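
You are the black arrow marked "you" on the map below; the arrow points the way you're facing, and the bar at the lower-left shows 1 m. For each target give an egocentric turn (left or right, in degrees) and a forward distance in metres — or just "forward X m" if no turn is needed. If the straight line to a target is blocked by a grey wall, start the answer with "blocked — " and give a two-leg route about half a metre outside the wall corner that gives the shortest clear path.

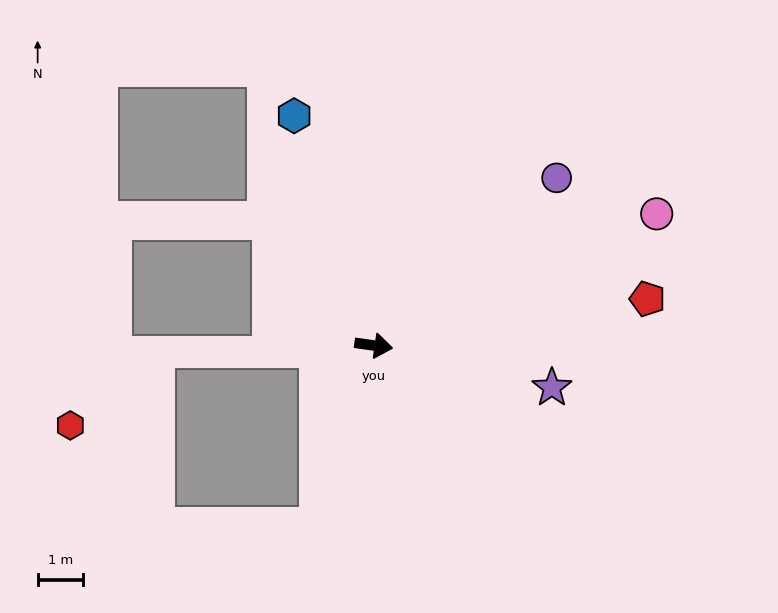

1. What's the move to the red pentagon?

turn left 18°, forward 6.1 m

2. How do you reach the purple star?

turn right 5°, forward 4.0 m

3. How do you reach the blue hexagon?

turn left 117°, forward 5.4 m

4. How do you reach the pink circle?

turn left 33°, forward 6.9 m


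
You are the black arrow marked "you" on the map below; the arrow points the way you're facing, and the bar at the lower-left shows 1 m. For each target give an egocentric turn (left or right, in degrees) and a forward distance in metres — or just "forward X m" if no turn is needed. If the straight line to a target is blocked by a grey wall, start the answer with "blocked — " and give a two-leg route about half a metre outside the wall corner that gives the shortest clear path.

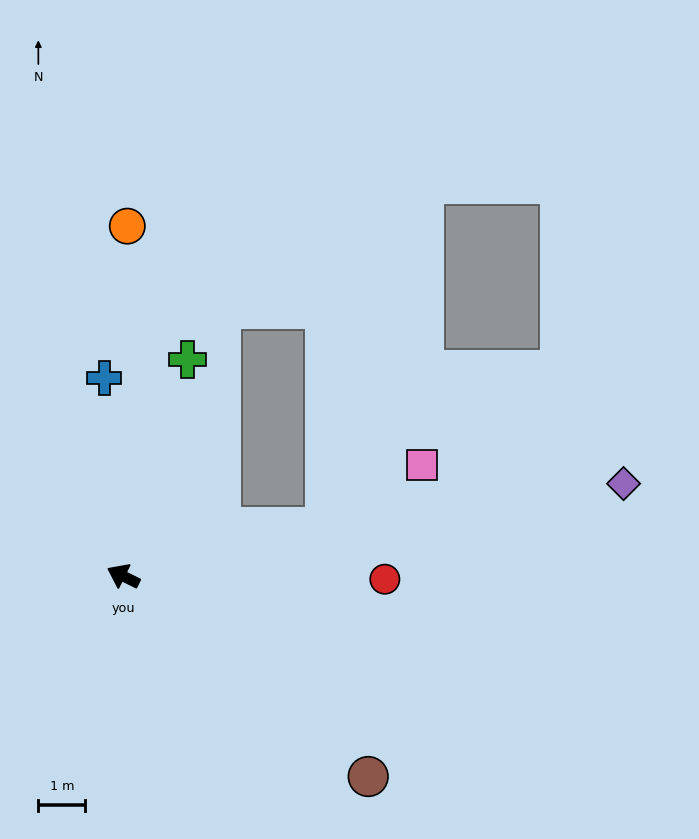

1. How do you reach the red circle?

turn right 154°, forward 5.6 m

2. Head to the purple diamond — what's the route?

turn right 143°, forward 10.8 m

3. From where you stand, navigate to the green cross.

turn right 80°, forward 4.8 m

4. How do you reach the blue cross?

turn right 58°, forward 4.2 m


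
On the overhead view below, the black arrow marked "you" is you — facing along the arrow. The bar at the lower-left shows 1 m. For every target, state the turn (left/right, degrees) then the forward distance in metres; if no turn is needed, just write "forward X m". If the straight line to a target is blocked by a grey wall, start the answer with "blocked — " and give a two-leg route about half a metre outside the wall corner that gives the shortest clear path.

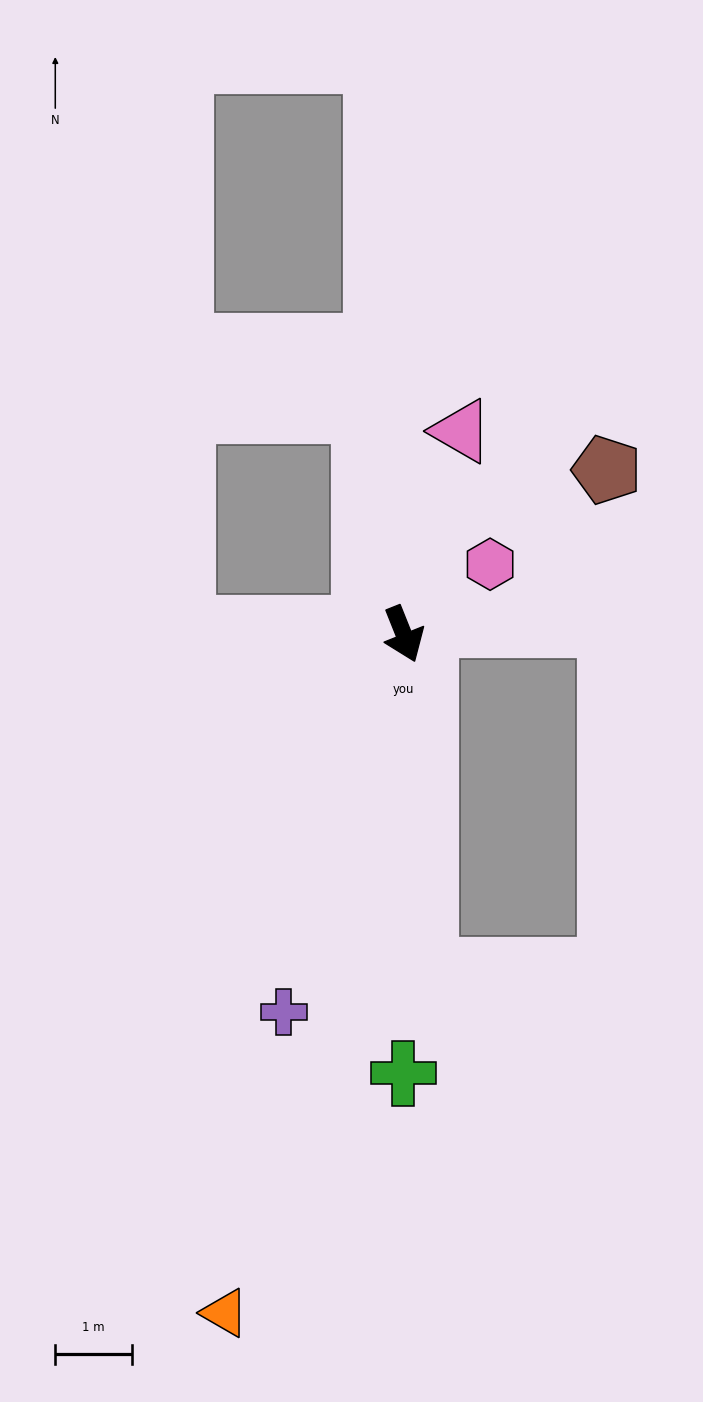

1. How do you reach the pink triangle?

turn left 142°, forward 2.8 m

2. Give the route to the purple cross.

turn right 39°, forward 5.2 m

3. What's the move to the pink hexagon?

turn left 107°, forward 1.4 m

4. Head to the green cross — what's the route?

turn right 22°, forward 5.7 m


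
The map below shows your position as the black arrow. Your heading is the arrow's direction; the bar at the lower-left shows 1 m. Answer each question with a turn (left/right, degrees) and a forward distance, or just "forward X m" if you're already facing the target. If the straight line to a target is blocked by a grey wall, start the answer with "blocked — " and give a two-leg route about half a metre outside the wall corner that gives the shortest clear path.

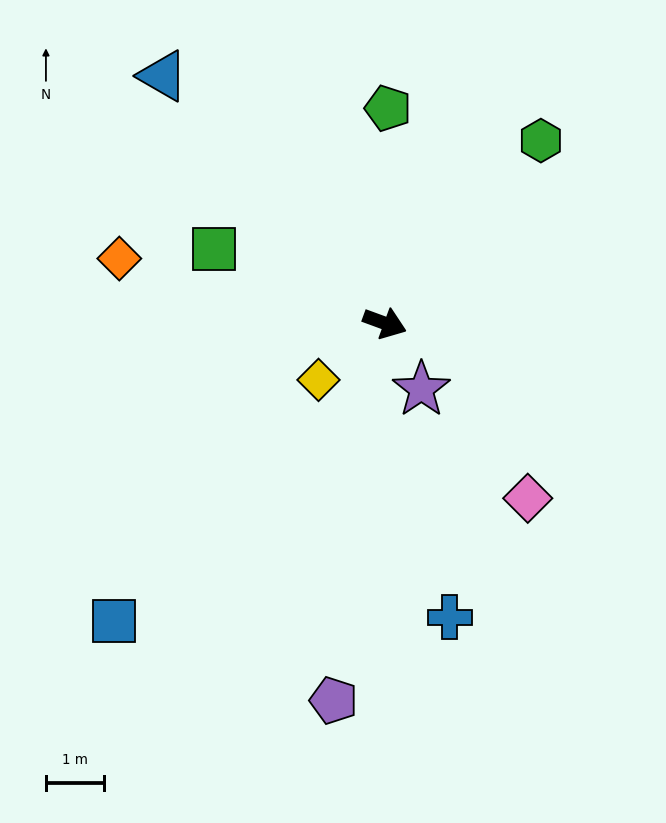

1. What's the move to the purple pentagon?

turn right 78°, forward 6.5 m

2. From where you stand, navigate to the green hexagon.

turn left 70°, forward 4.1 m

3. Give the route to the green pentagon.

turn left 109°, forward 3.7 m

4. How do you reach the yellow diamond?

turn right 119°, forward 1.5 m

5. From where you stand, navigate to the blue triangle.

turn left 152°, forward 5.7 m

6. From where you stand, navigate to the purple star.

turn right 41°, forward 1.3 m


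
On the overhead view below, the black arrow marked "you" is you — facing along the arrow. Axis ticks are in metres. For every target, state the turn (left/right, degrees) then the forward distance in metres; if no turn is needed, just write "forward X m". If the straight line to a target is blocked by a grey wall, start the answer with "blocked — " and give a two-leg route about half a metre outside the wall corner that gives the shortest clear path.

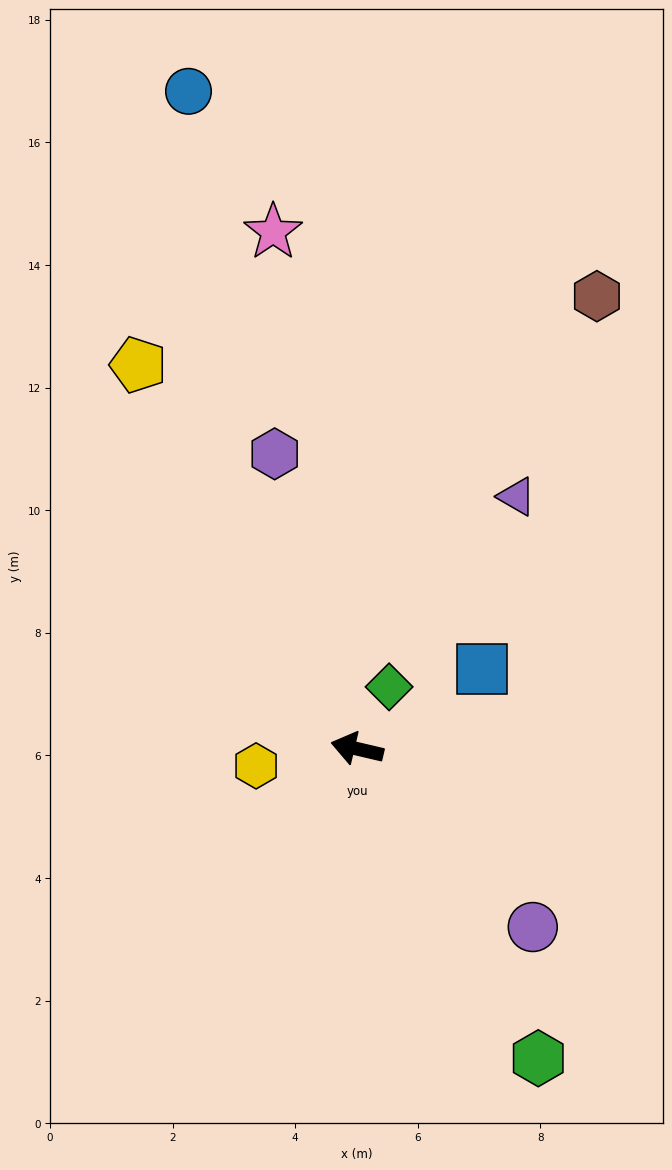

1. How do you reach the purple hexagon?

turn right 61°, forward 5.0 m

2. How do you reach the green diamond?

turn right 104°, forward 1.1 m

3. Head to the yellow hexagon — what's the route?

turn left 23°, forward 1.7 m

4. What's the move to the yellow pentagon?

turn right 47°, forward 7.2 m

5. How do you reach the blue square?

turn right 134°, forward 2.4 m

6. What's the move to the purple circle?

turn left 148°, forward 4.1 m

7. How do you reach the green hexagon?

turn left 134°, forward 5.8 m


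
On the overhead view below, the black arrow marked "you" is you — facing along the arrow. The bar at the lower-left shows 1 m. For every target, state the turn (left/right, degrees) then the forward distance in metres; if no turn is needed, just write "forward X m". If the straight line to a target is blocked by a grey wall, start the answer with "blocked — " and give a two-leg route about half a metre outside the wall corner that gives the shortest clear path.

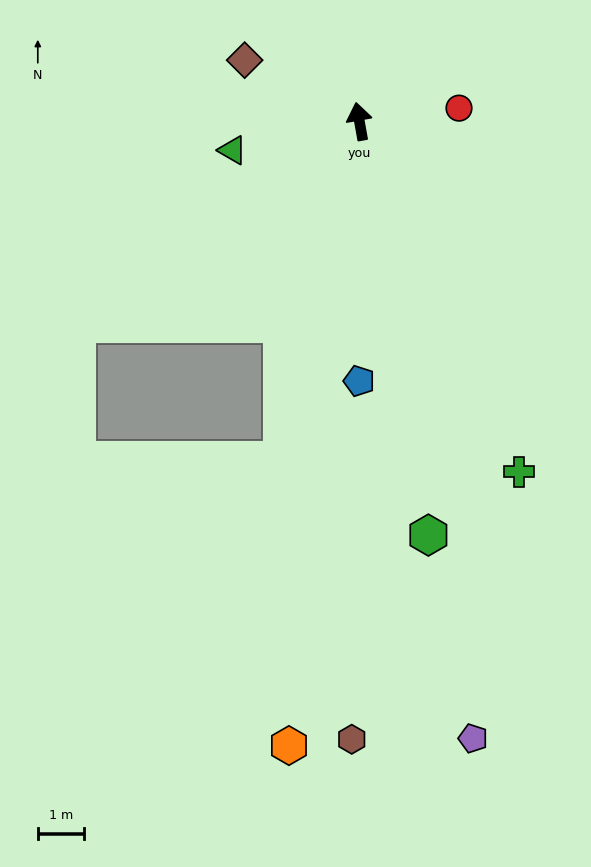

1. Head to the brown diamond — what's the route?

turn left 52°, forward 2.8 m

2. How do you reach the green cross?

turn right 166°, forward 8.3 m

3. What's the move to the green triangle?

turn left 93°, forward 2.8 m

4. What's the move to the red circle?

turn right 93°, forward 2.2 m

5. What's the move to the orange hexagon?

turn left 163°, forward 13.6 m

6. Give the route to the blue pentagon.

turn left 170°, forward 5.6 m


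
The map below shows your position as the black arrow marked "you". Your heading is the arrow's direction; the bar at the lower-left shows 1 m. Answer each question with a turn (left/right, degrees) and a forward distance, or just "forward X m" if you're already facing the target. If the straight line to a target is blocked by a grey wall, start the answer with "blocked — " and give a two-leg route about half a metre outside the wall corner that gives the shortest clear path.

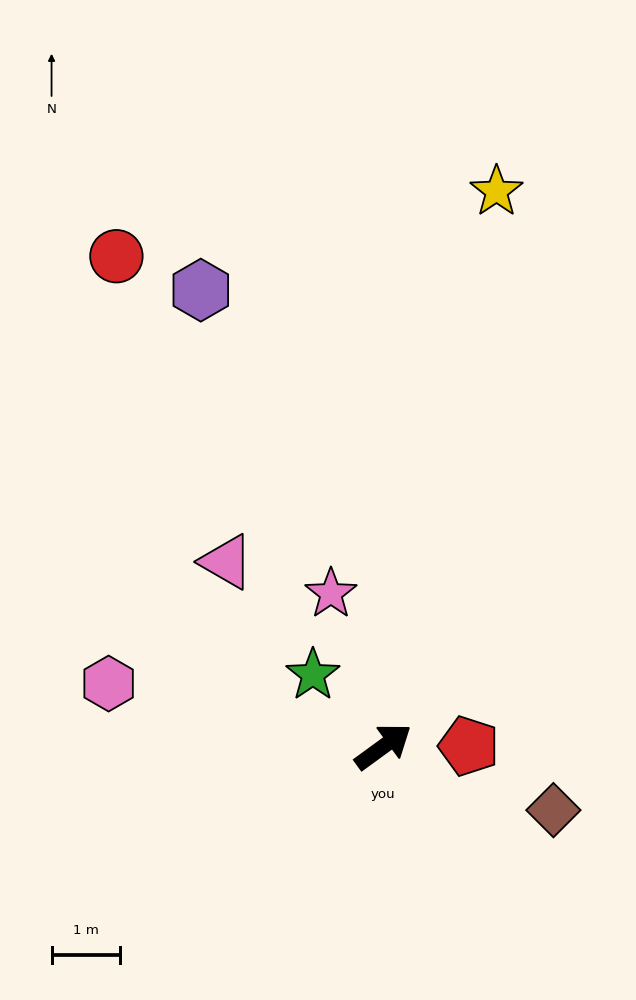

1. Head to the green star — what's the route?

turn left 98°, forward 1.5 m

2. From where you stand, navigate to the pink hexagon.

turn left 131°, forward 4.1 m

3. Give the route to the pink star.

turn left 73°, forward 2.4 m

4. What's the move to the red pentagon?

turn right 36°, forward 1.3 m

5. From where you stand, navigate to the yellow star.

turn left 42°, forward 8.3 m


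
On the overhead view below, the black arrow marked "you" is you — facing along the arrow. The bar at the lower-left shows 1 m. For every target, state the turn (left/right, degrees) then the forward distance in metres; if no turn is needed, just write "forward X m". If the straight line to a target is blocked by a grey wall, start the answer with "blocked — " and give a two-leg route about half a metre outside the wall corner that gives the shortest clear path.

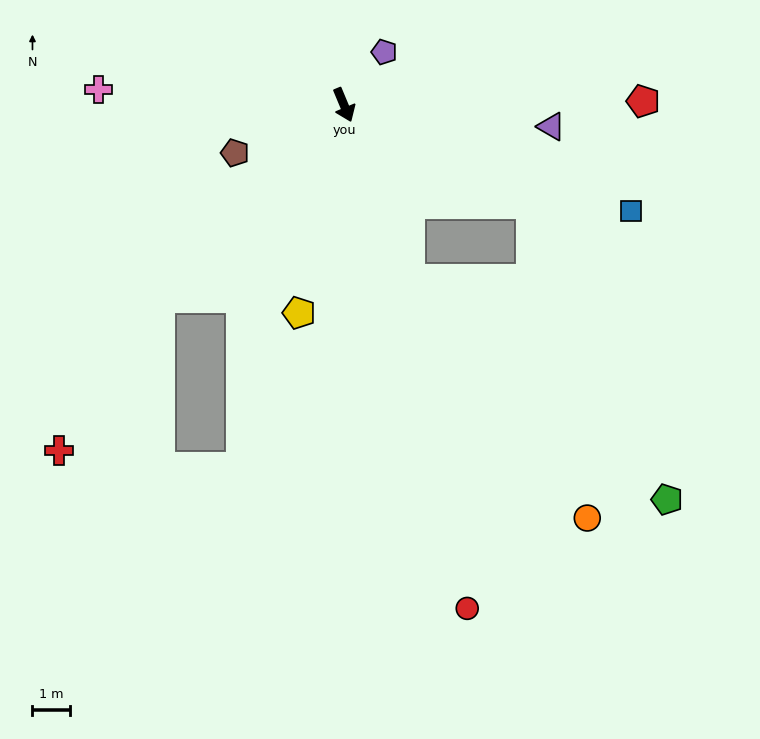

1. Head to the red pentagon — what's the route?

turn left 68°, forward 8.0 m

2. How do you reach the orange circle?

blocked — turn right 2°, forward 5.0 m, then turn left 16°, forward 8.0 m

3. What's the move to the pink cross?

turn right 116°, forward 6.6 m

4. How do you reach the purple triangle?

turn left 61°, forward 5.6 m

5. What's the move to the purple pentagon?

turn left 120°, forward 1.8 m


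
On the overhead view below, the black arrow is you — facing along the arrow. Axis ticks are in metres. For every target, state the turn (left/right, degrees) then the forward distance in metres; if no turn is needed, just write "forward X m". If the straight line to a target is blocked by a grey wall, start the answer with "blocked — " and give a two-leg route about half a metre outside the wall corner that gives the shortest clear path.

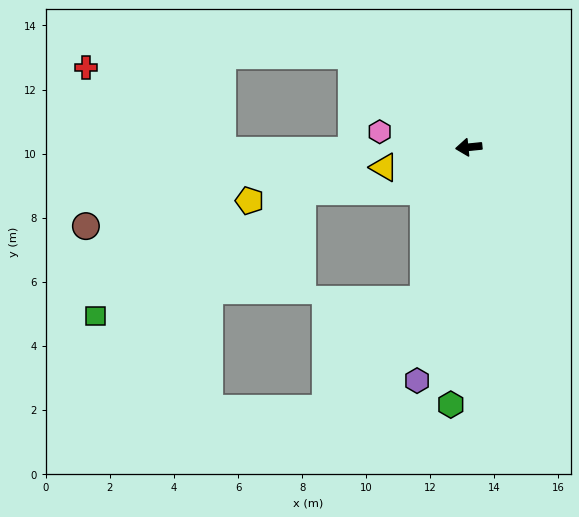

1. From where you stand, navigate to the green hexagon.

turn left 80°, forward 8.1 m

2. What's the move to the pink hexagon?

turn right 16°, forward 2.8 m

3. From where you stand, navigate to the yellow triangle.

turn left 8°, forward 2.7 m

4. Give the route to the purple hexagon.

turn left 72°, forward 7.5 m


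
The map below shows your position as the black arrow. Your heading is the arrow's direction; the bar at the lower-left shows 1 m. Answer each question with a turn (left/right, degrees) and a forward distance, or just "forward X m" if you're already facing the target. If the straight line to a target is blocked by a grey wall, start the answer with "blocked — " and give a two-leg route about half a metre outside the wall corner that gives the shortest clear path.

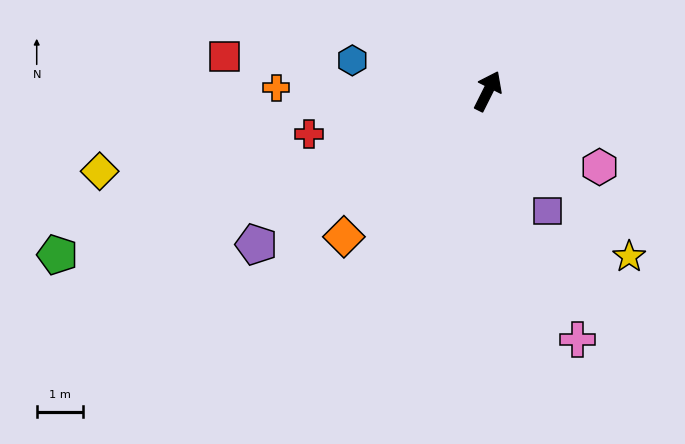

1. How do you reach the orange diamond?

turn left 162°, forward 4.5 m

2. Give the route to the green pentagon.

turn left 137°, forward 10.0 m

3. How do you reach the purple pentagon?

turn left 150°, forward 6.0 m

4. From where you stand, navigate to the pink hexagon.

turn right 98°, forward 2.9 m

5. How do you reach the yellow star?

turn right 113°, forward 4.7 m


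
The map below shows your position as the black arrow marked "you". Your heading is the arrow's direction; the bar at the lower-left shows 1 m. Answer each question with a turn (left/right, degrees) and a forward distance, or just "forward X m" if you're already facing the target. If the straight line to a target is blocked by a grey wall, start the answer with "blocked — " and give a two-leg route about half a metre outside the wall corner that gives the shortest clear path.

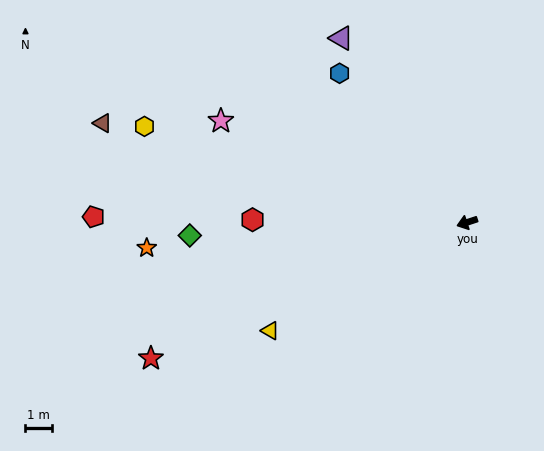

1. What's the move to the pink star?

turn right 41°, forward 10.0 m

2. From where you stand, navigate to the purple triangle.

turn right 74°, forward 8.4 m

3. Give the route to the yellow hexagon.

turn right 35°, forward 12.6 m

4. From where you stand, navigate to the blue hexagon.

turn right 68°, forward 7.4 m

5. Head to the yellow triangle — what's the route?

turn left 11°, forward 8.4 m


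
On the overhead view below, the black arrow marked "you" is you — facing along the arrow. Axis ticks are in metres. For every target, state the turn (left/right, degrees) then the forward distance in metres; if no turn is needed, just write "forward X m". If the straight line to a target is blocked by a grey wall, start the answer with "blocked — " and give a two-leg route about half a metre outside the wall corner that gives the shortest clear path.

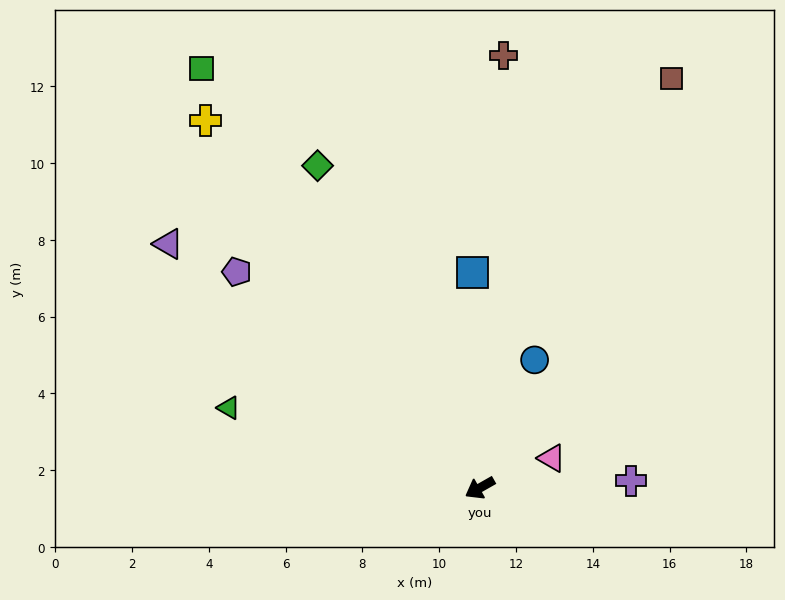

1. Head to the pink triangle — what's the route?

turn left 173°, forward 2.0 m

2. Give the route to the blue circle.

turn right 143°, forward 3.6 m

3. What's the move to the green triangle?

turn right 47°, forward 6.9 m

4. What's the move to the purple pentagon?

turn right 71°, forward 8.5 m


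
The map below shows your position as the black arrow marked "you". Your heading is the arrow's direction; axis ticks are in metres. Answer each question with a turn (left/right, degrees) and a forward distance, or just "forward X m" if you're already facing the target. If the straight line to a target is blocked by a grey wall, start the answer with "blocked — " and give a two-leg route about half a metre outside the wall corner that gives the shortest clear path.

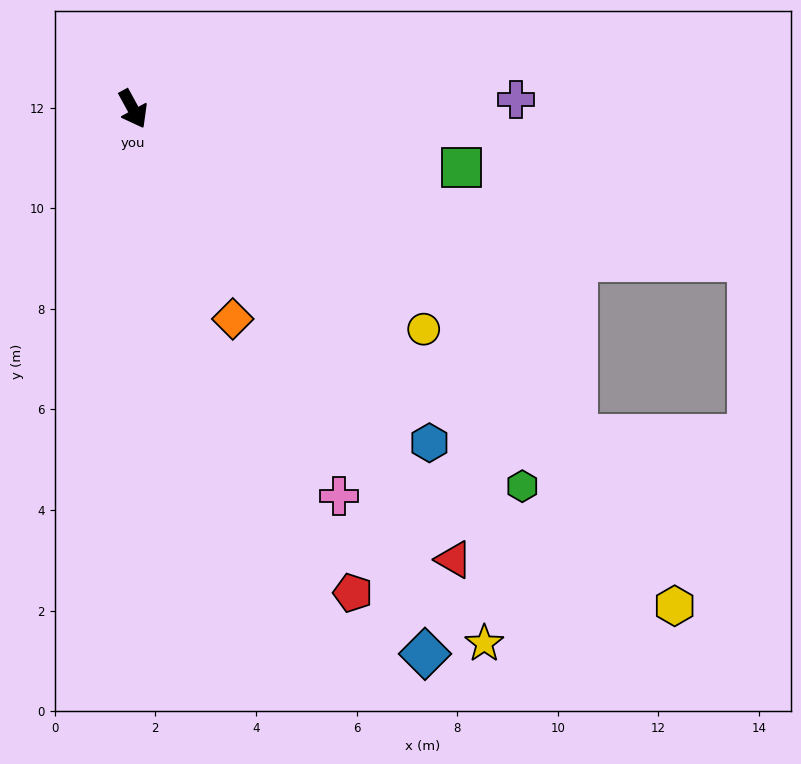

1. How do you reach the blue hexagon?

turn left 13°, forward 8.9 m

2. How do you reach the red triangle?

turn left 7°, forward 11.0 m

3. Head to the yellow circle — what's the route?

turn left 24°, forward 7.2 m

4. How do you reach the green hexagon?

turn left 17°, forward 10.8 m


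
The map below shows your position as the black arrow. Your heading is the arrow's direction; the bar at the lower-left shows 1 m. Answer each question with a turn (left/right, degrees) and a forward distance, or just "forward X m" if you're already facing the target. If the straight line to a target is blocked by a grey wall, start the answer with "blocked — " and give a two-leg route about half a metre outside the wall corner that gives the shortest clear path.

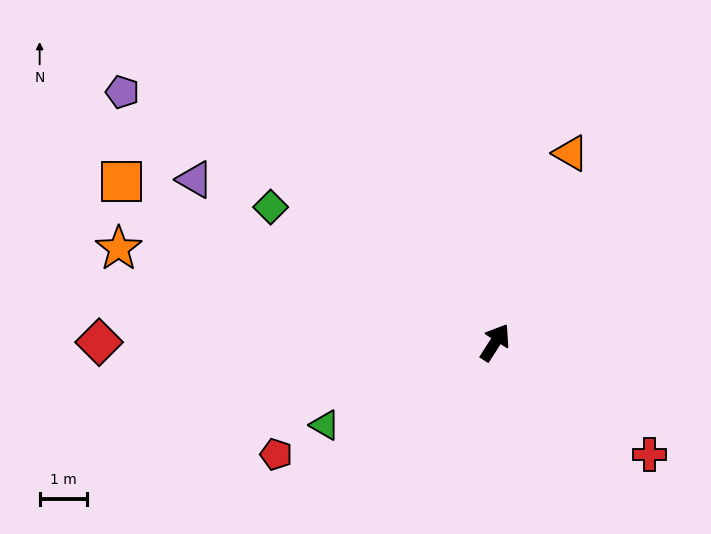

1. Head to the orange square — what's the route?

turn left 99°, forward 8.6 m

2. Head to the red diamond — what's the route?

turn left 123°, forward 8.3 m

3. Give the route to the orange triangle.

turn left 11°, forward 4.3 m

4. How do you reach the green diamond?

turn left 92°, forward 5.5 m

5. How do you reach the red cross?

turn right 93°, forward 4.0 m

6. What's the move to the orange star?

turn left 109°, forward 8.2 m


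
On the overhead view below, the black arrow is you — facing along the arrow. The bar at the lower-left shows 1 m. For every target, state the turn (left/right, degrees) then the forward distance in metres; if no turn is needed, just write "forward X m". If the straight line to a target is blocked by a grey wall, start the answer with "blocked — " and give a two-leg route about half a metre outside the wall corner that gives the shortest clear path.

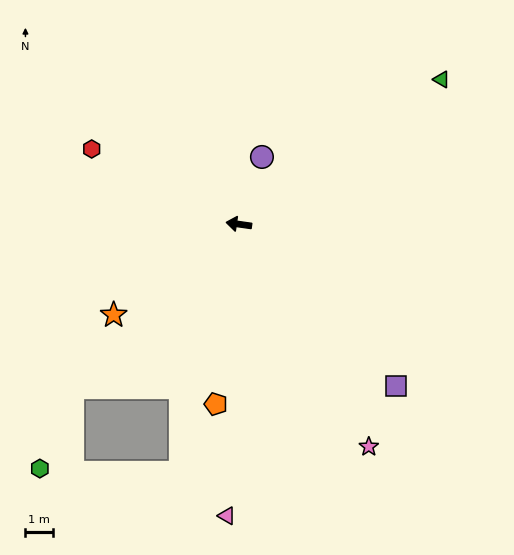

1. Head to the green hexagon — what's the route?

blocked — turn left 53°, forward 8.6 m, then turn left 23°, forward 3.2 m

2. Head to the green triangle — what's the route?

turn right 136°, forward 9.2 m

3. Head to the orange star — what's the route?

turn left 44°, forward 5.7 m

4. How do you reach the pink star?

turn left 128°, forward 9.5 m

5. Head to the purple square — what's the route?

turn left 142°, forward 8.3 m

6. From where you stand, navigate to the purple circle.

turn right 101°, forward 2.6 m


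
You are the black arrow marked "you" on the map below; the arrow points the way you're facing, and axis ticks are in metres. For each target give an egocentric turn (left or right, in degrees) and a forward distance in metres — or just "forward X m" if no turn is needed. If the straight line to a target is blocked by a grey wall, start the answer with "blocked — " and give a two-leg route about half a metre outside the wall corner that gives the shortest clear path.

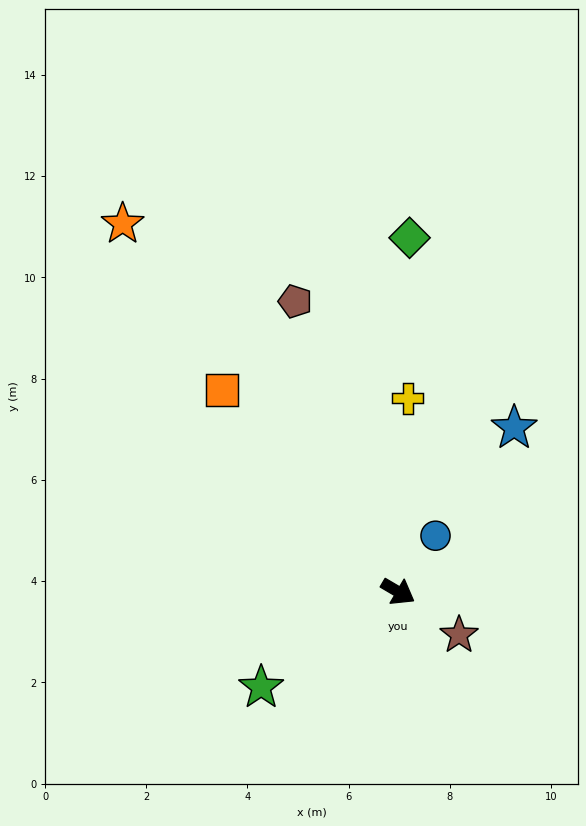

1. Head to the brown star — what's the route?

turn right 5°, forward 1.5 m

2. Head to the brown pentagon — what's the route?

turn left 140°, forward 6.1 m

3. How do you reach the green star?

turn right 115°, forward 3.3 m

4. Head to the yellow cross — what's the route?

turn left 118°, forward 3.8 m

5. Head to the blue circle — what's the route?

turn left 87°, forward 1.3 m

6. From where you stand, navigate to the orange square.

turn left 162°, forward 5.3 m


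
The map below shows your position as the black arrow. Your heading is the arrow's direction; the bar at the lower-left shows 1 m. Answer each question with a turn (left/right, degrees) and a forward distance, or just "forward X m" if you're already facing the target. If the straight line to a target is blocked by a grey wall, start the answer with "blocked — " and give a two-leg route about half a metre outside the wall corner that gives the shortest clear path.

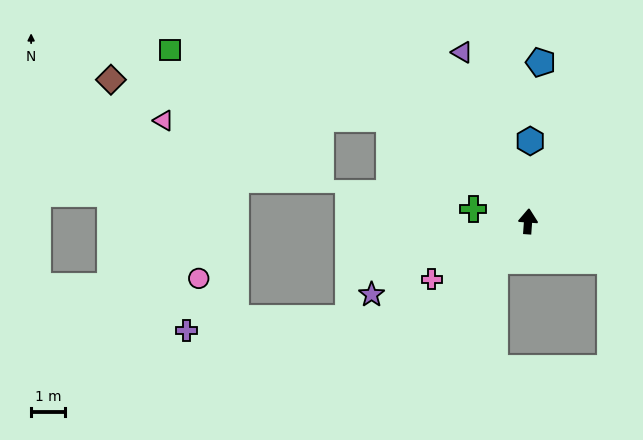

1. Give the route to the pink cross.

turn left 125°, forward 3.4 m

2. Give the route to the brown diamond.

blocked — turn left 57°, forward 5.2 m, then turn left 29°, forward 8.4 m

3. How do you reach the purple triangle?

turn left 25°, forward 5.4 m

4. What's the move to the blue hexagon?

turn left 3°, forward 2.4 m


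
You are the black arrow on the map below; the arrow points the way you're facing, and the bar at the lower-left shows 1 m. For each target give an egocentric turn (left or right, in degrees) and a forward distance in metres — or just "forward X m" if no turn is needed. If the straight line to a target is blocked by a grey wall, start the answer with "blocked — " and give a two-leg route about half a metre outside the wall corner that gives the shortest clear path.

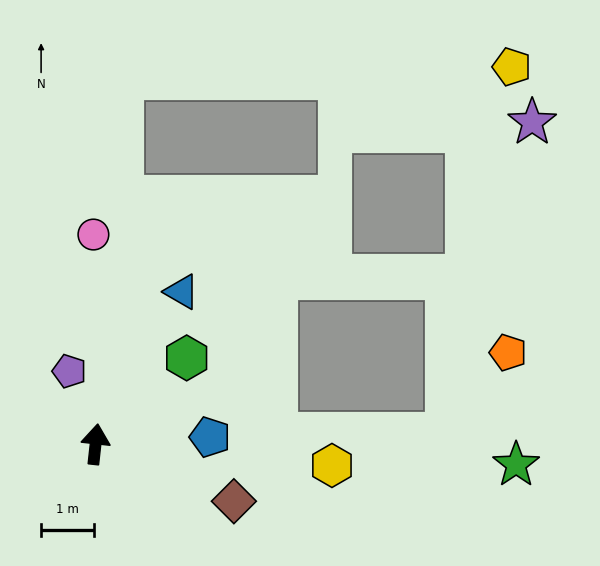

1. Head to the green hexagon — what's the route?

turn right 40°, forward 2.4 m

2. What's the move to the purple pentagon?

turn left 26°, forward 1.5 m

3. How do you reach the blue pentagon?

turn right 80°, forward 2.2 m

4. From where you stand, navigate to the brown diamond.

turn right 106°, forward 2.8 m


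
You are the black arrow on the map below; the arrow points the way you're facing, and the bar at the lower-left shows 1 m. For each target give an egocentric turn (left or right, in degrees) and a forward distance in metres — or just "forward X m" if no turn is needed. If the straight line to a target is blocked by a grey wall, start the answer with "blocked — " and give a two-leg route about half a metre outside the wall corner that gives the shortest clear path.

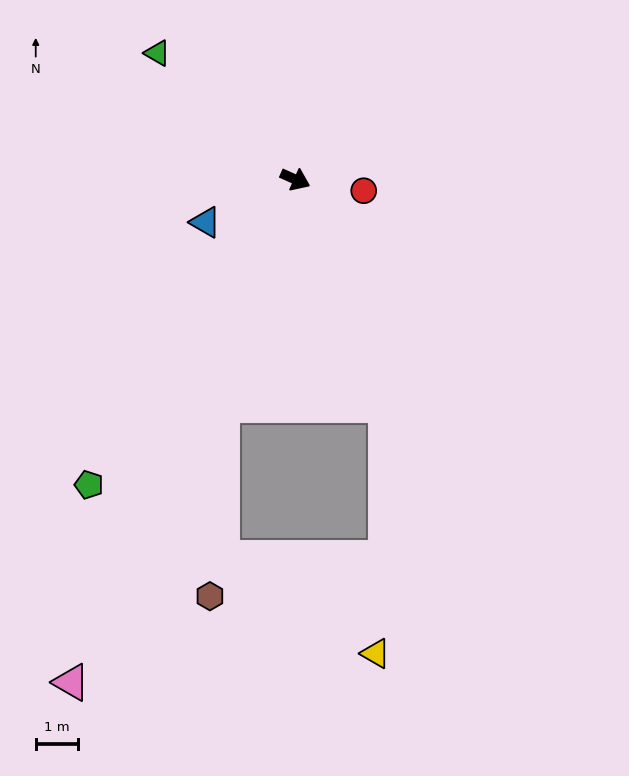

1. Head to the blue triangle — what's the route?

turn right 130°, forward 2.4 m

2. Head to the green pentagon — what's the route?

turn right 100°, forward 8.8 m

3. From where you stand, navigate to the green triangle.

turn left 162°, forward 4.5 m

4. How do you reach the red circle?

turn left 15°, forward 1.7 m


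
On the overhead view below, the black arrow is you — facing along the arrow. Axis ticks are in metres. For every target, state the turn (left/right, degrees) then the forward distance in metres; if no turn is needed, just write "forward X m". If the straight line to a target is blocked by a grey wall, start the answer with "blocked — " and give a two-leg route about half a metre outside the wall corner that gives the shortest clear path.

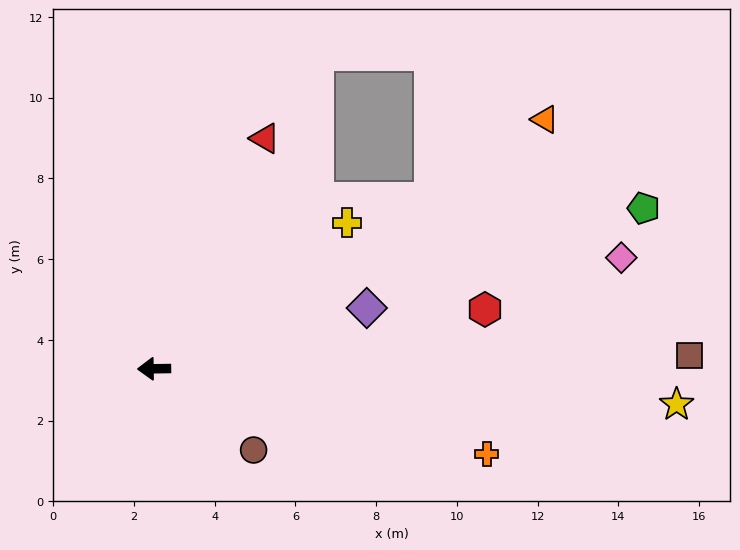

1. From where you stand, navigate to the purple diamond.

turn right 165°, forward 5.5 m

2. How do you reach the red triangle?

turn right 117°, forward 6.3 m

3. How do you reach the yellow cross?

turn right 144°, forward 6.0 m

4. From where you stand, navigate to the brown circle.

turn left 140°, forward 3.2 m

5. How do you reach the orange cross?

turn left 165°, forward 8.5 m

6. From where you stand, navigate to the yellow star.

turn left 175°, forward 13.0 m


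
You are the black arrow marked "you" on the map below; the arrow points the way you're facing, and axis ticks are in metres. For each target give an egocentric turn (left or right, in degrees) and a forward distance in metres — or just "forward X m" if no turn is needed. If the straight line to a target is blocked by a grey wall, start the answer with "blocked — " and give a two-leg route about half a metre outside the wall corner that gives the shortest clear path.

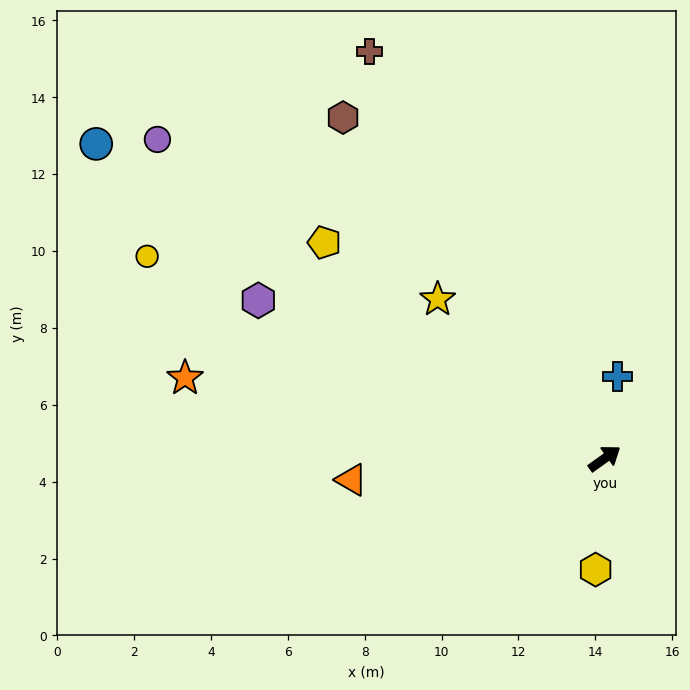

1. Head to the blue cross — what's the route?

turn left 45°, forward 2.2 m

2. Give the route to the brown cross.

turn left 84°, forward 12.2 m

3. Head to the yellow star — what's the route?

turn left 101°, forward 6.0 m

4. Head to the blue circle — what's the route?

turn left 113°, forward 15.6 m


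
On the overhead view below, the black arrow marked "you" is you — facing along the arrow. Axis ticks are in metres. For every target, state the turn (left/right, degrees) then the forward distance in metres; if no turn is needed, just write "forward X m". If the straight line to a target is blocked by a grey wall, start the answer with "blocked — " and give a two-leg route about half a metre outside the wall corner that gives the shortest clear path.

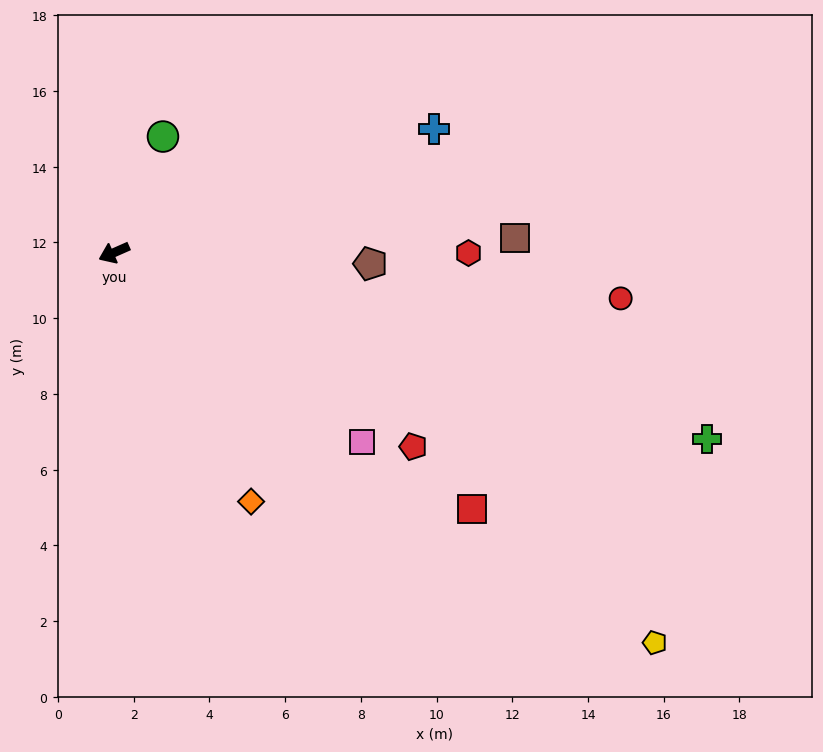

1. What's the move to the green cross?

turn left 139°, forward 16.4 m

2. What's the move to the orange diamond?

turn left 95°, forward 7.5 m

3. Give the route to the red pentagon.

turn left 123°, forward 9.4 m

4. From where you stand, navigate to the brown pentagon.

turn left 154°, forward 6.8 m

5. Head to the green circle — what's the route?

turn right 137°, forward 3.3 m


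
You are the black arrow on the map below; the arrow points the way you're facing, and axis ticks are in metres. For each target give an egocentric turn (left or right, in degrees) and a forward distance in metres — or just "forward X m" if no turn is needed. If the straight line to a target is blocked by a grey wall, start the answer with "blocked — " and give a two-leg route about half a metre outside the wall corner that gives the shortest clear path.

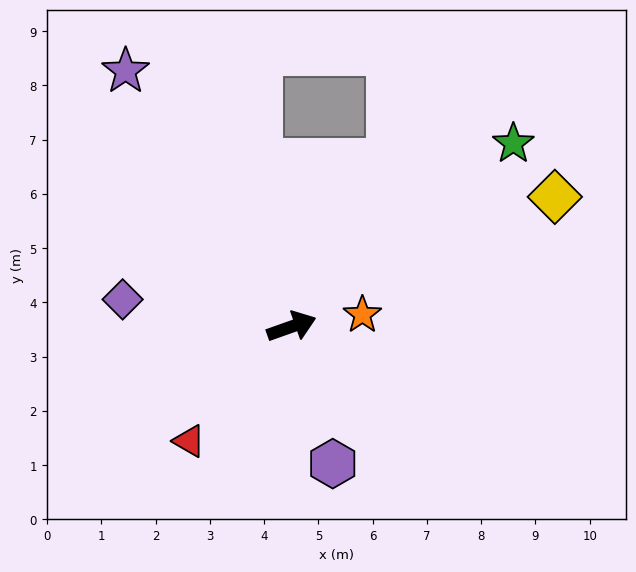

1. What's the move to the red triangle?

turn right 151°, forward 2.8 m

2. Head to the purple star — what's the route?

turn left 103°, forward 5.6 m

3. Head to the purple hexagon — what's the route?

turn right 93°, forward 2.6 m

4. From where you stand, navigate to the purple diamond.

turn left 151°, forward 3.2 m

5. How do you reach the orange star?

turn right 10°, forward 1.3 m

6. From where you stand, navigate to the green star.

turn left 20°, forward 5.3 m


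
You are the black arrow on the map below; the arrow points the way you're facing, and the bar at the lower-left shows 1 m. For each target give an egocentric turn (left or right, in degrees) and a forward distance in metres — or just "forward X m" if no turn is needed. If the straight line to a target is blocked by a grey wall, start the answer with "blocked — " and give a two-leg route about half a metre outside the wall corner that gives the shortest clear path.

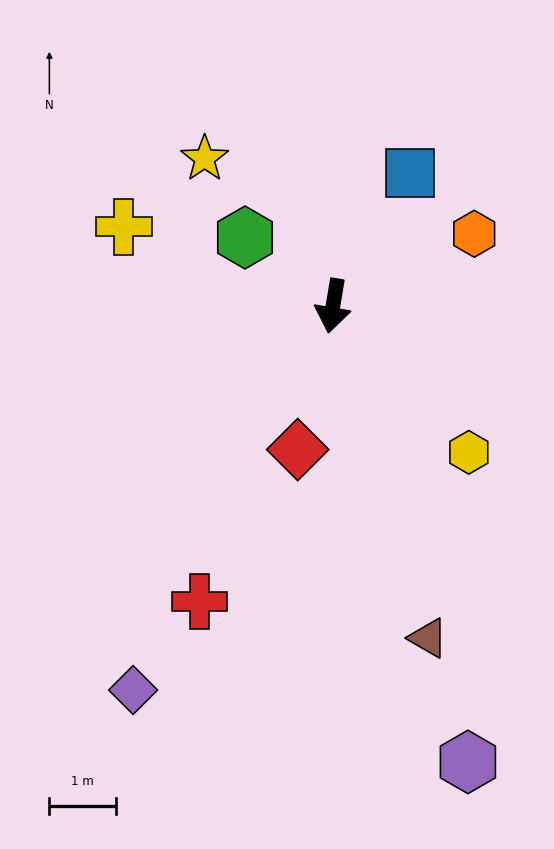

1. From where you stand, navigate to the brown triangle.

turn left 26°, forward 5.2 m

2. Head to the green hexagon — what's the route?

turn right 118°, forward 1.7 m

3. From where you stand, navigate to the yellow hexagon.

turn left 52°, forward 3.0 m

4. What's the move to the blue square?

turn left 159°, forward 2.3 m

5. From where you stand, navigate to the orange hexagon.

turn left 127°, forward 2.4 m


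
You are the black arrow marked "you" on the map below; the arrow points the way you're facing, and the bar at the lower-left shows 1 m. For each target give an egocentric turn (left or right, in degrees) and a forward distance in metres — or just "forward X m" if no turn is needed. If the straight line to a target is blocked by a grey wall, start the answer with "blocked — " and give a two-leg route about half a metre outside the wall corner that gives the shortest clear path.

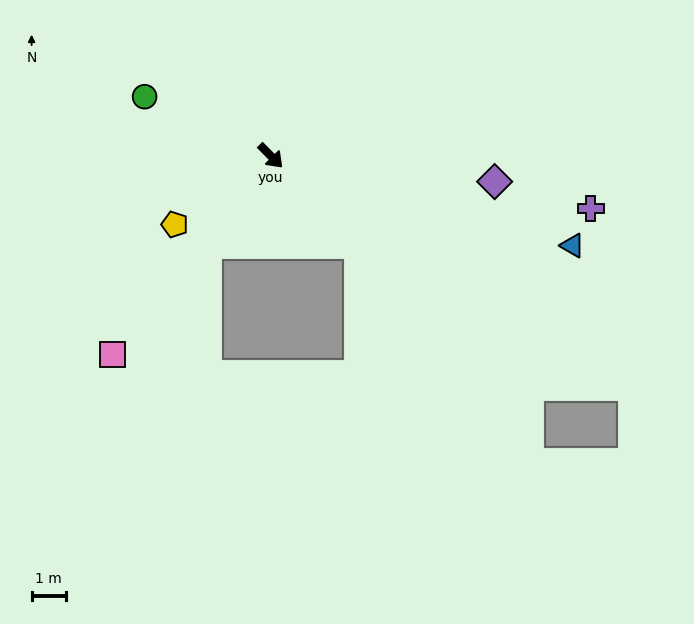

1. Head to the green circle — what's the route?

turn right 160°, forward 4.1 m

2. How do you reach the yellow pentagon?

turn right 99°, forward 3.5 m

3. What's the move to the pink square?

turn right 83°, forward 7.4 m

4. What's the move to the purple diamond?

turn left 39°, forward 6.6 m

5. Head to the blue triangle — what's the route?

turn left 29°, forward 9.2 m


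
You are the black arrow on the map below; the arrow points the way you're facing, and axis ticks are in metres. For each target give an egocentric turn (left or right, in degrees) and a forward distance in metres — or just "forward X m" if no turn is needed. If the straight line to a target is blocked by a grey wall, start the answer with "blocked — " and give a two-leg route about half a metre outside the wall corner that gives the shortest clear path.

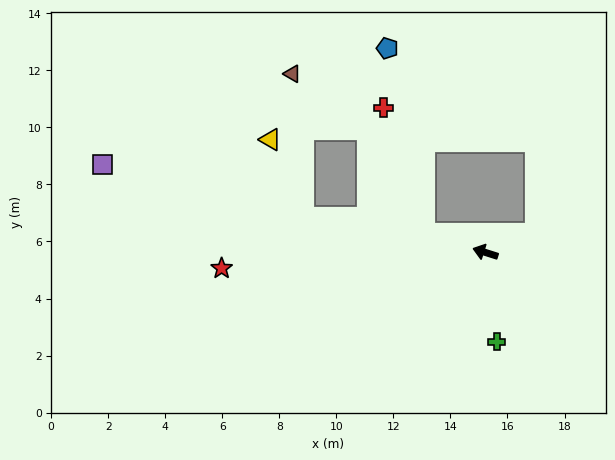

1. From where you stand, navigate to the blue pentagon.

blocked — forward 2.3 m, then turn right 62°, forward 6.6 m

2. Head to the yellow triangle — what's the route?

blocked — turn left 7°, forward 6.5 m, then turn right 58°, forward 3.0 m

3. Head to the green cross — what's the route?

turn left 115°, forward 3.2 m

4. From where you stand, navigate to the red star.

turn left 21°, forward 9.3 m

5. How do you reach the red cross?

blocked — forward 2.3 m, then turn right 55°, forward 4.7 m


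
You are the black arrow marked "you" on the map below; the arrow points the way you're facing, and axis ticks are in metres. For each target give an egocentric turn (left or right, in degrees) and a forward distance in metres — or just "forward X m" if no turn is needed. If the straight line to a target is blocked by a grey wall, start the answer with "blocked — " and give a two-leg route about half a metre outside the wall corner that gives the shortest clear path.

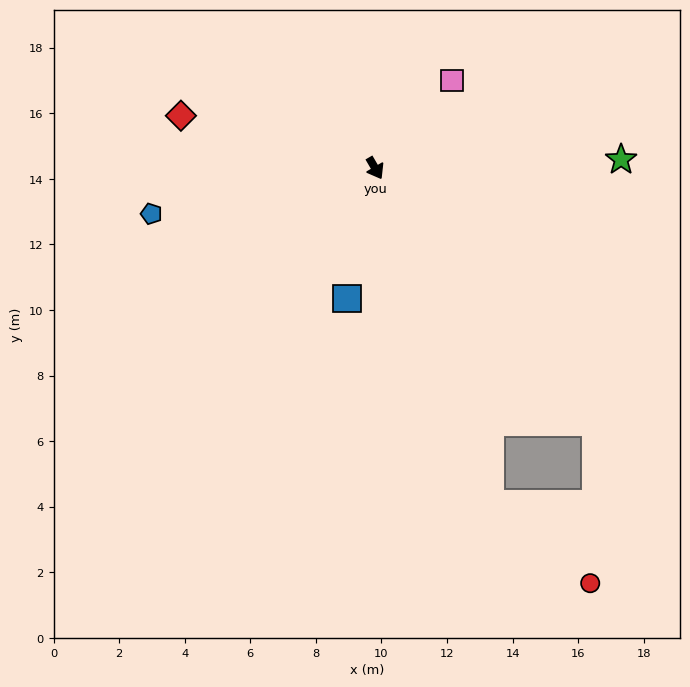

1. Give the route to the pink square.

turn left 108°, forward 3.6 m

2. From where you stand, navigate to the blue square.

turn right 42°, forward 4.1 m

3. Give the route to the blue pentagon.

turn right 109°, forward 7.0 m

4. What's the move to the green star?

turn left 62°, forward 7.5 m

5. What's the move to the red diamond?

turn right 135°, forward 6.1 m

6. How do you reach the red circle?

blocked — turn right 11°, forward 10.8 m, then turn left 32°, forward 3.9 m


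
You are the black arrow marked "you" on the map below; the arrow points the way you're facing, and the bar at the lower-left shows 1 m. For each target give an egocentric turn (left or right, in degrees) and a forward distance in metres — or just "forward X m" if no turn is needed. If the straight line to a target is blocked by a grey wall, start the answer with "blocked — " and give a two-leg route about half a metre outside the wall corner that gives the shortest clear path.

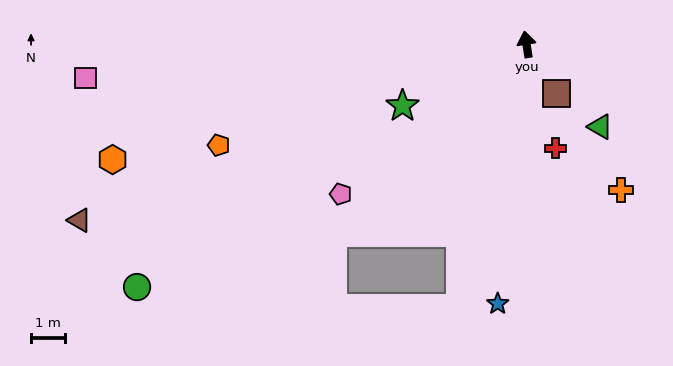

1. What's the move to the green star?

turn left 107°, forward 4.1 m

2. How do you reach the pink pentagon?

turn left 120°, forward 7.0 m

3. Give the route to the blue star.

turn left 165°, forward 7.7 m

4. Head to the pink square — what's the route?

turn left 85°, forward 13.0 m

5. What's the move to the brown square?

turn right 157°, forward 1.7 m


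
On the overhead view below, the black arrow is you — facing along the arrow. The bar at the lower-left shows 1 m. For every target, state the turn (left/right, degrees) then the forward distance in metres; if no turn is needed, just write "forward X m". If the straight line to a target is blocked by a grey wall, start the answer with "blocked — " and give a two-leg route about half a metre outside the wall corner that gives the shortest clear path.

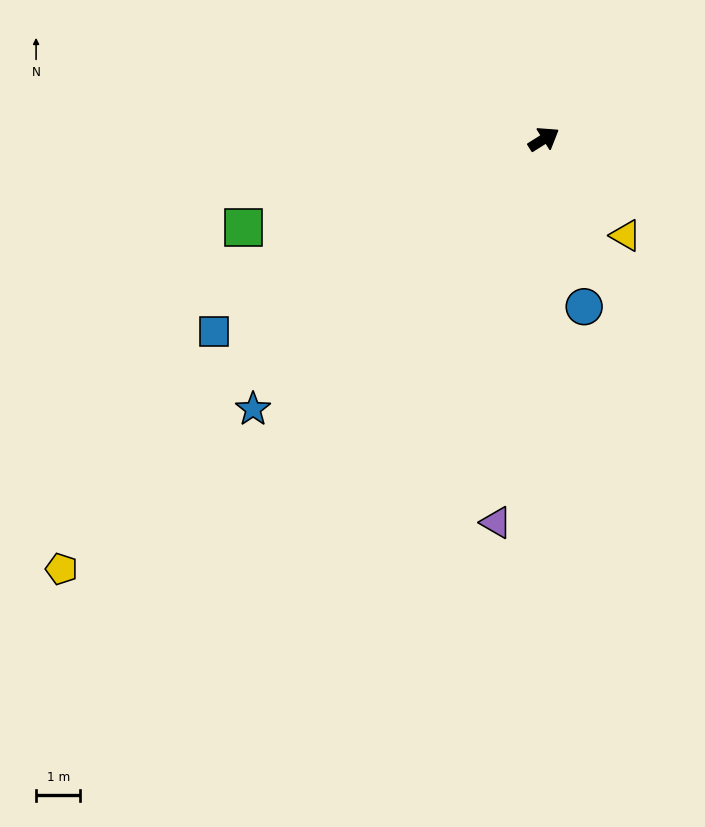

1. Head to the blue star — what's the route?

turn right 169°, forward 9.0 m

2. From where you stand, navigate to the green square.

turn left 164°, forward 7.1 m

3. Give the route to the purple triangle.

turn right 129°, forward 8.8 m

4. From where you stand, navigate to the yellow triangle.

turn right 82°, forward 2.9 m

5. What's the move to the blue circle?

turn right 109°, forward 3.9 m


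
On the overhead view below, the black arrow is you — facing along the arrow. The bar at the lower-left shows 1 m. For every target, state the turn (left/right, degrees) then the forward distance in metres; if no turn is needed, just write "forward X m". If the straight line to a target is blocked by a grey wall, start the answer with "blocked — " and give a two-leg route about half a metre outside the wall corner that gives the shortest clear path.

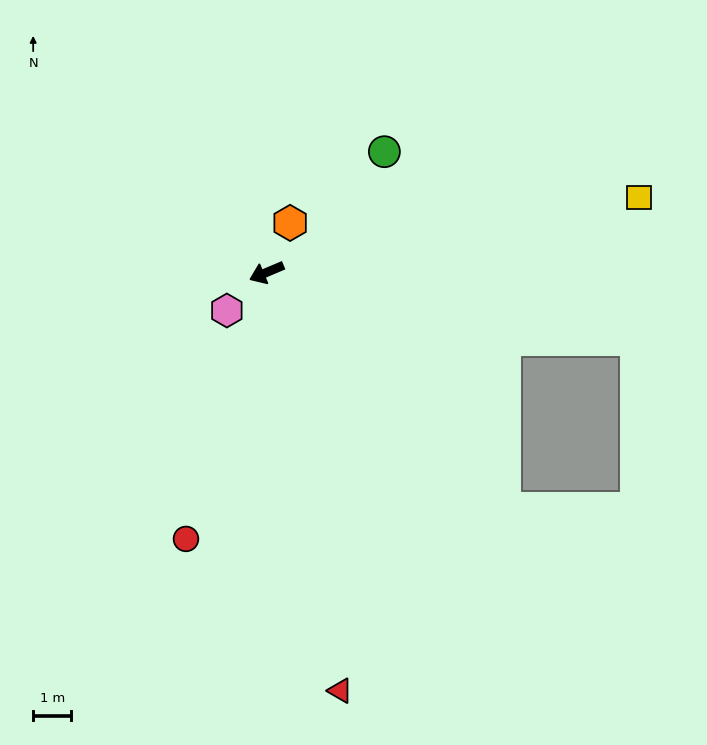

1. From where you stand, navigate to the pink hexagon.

turn left 21°, forward 1.5 m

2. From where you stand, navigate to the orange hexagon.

turn right 138°, forward 1.4 m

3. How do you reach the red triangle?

turn left 77°, forward 11.2 m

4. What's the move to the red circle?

turn left 50°, forward 7.3 m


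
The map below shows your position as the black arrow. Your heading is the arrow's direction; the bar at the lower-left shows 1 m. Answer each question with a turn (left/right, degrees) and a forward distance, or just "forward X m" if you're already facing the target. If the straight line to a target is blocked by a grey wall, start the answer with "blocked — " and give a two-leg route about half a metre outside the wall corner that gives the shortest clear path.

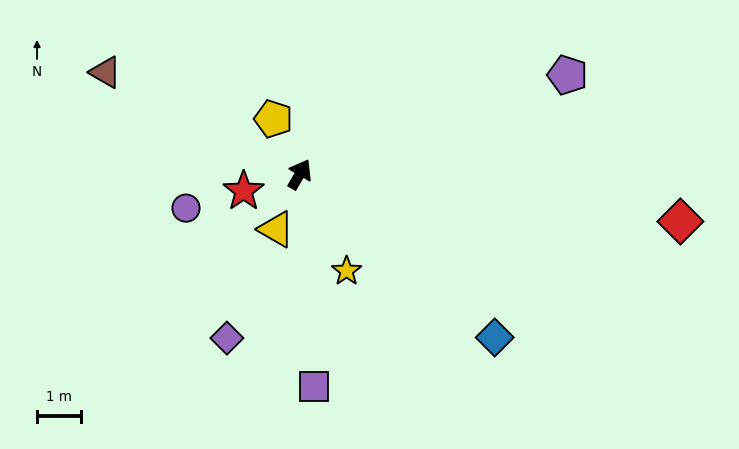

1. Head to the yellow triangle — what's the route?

turn right 173°, forward 1.4 m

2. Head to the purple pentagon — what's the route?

turn right 40°, forward 6.5 m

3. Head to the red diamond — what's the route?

turn right 67°, forward 8.8 m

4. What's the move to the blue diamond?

turn right 100°, forward 5.8 m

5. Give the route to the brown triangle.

turn left 92°, forward 5.0 m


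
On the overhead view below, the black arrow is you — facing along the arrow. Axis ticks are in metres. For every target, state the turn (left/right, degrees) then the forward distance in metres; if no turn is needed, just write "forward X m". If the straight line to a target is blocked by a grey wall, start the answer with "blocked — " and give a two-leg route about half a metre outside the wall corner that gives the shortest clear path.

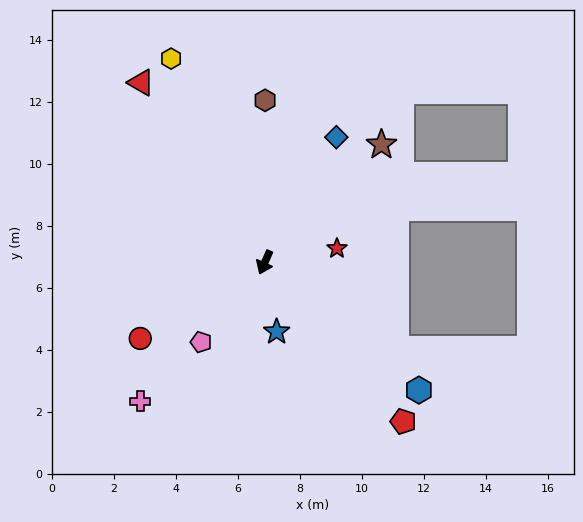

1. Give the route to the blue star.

turn left 33°, forward 2.3 m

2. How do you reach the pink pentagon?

turn right 15°, forward 3.3 m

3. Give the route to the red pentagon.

turn left 65°, forward 6.8 m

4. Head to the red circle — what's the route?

turn right 35°, forward 4.7 m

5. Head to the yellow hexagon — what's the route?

turn right 132°, forward 7.2 m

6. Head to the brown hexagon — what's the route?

turn right 156°, forward 5.2 m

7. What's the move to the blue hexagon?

turn left 74°, forward 6.5 m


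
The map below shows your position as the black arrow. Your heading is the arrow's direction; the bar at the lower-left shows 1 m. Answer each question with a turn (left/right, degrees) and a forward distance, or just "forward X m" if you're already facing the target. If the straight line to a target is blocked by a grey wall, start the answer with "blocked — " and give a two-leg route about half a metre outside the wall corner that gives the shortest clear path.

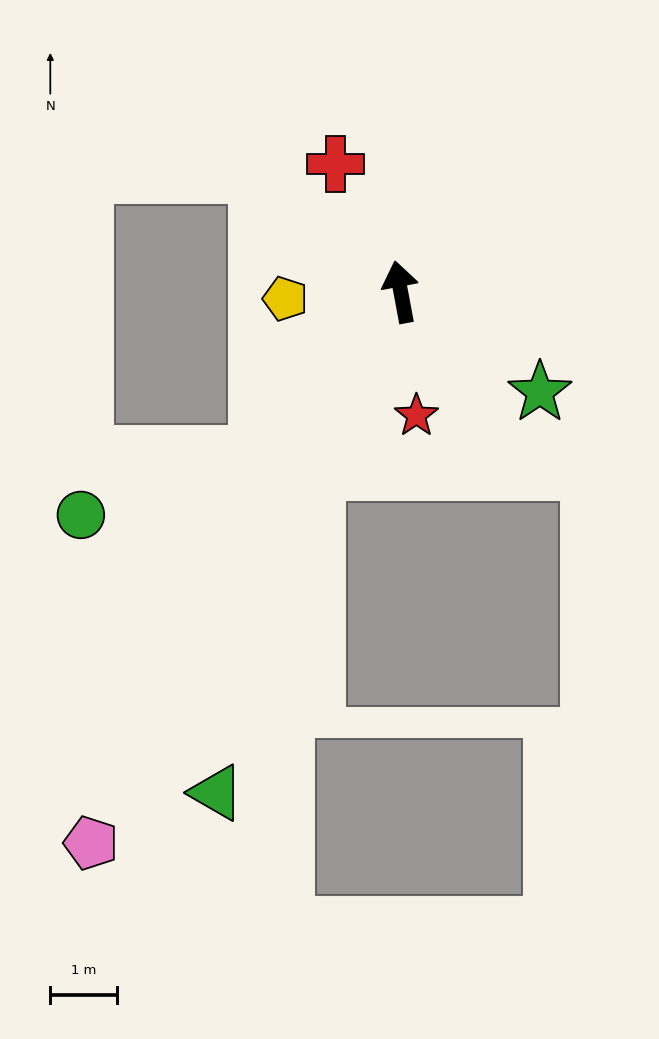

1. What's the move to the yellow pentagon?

turn left 83°, forward 1.7 m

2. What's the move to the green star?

turn right 136°, forward 2.6 m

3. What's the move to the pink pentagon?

turn left 140°, forward 9.5 m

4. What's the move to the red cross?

turn left 16°, forward 2.2 m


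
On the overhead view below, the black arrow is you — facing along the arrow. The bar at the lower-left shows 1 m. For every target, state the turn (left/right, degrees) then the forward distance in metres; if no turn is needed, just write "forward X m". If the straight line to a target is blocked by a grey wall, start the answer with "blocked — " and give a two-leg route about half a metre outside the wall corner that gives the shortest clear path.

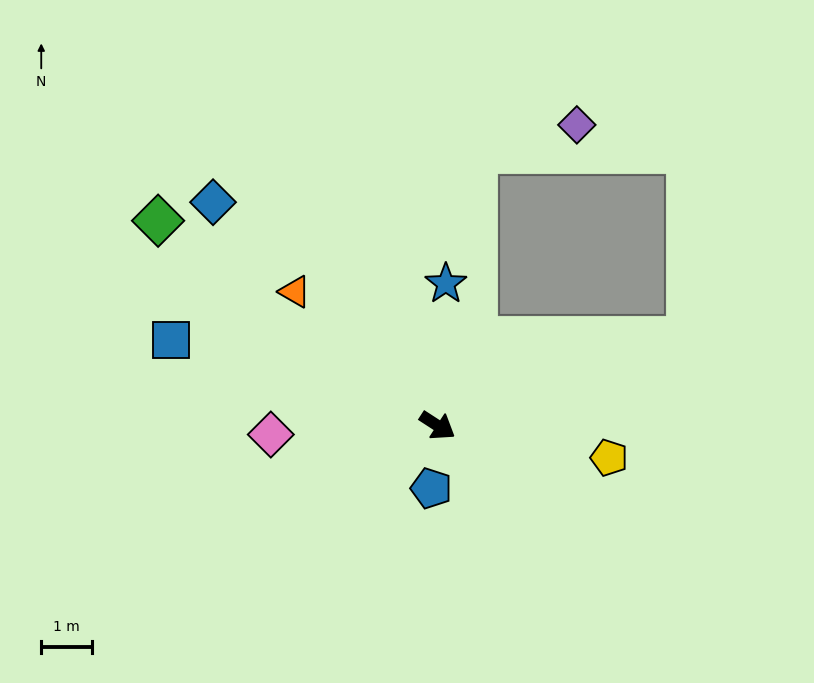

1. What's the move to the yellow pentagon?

turn left 22°, forward 3.5 m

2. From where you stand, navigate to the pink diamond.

turn right 144°, forward 3.3 m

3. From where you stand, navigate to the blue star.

turn left 120°, forward 2.8 m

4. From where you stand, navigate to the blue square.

turn right 165°, forward 5.6 m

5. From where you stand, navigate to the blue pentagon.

turn right 63°, forward 1.3 m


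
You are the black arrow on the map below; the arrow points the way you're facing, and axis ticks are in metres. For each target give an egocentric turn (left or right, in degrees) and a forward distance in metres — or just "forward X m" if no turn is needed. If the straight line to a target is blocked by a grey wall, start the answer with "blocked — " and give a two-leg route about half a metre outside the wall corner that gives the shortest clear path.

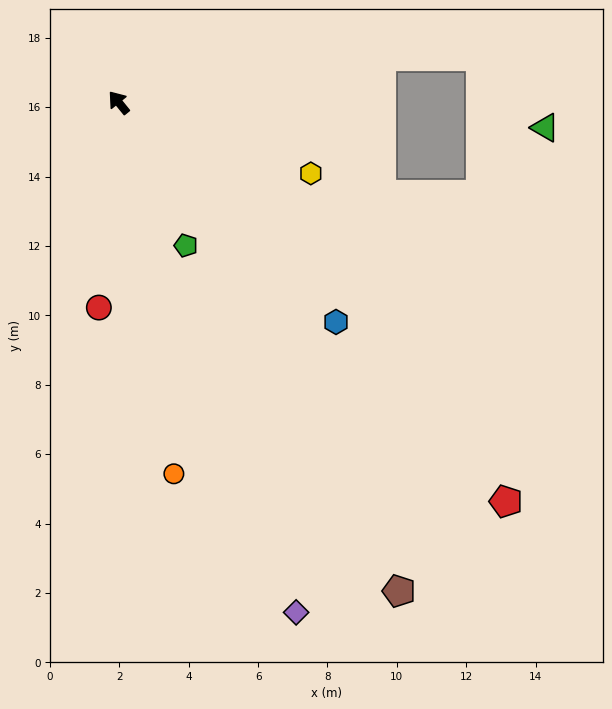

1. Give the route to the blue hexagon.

turn right 174°, forward 8.9 m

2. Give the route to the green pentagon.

turn left 166°, forward 4.6 m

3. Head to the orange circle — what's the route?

turn left 149°, forward 10.8 m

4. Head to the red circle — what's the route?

turn left 135°, forward 5.9 m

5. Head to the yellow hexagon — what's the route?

turn right 149°, forward 5.9 m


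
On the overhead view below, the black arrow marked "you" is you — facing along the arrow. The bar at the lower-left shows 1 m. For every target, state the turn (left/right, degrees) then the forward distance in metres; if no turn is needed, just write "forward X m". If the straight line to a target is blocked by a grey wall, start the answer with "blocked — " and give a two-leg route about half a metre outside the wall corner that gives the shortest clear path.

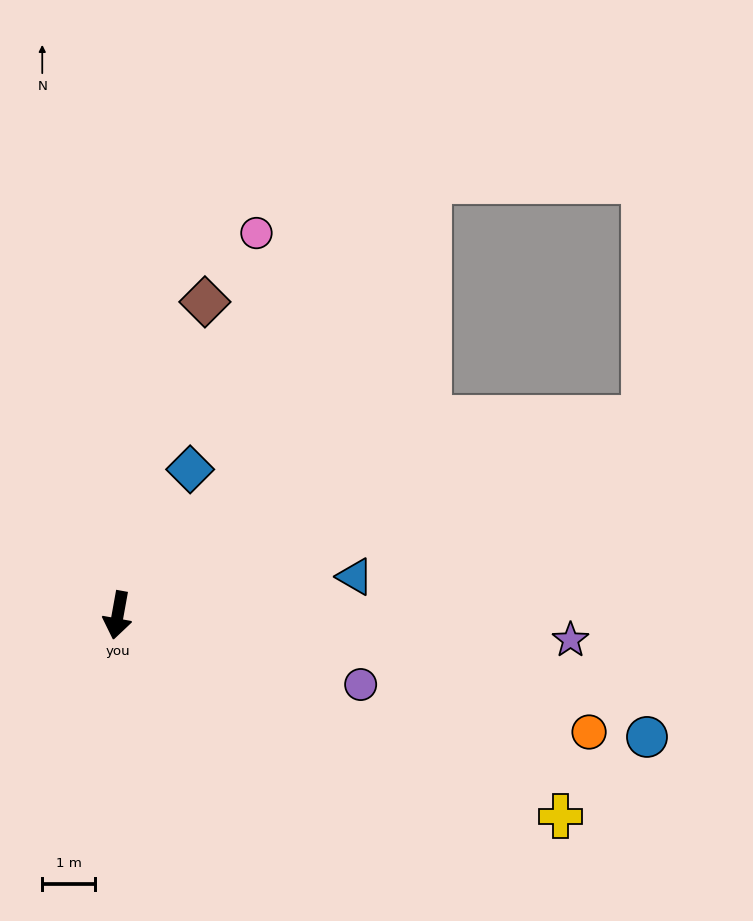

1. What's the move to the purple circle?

turn left 84°, forward 4.8 m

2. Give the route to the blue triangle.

turn left 109°, forward 4.6 m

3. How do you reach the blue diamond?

turn left 164°, forward 3.1 m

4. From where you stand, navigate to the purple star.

turn left 97°, forward 8.6 m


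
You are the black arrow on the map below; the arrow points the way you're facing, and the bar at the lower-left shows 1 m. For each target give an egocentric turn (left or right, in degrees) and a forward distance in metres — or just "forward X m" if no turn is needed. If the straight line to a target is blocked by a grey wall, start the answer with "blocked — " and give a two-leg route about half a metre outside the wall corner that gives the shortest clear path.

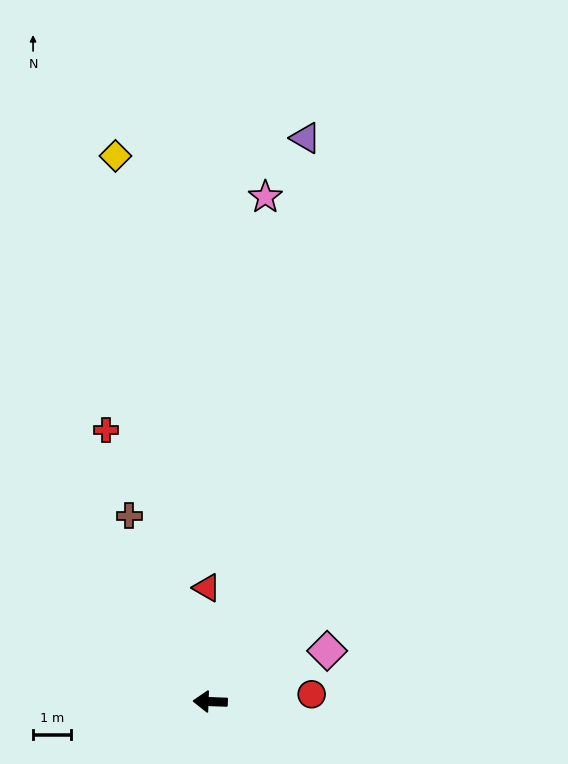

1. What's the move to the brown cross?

turn right 64°, forward 5.3 m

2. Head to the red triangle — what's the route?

turn right 86°, forward 3.0 m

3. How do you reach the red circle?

turn right 174°, forward 2.7 m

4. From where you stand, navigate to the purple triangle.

turn right 98°, forward 14.9 m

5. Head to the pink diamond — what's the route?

turn right 154°, forward 3.3 m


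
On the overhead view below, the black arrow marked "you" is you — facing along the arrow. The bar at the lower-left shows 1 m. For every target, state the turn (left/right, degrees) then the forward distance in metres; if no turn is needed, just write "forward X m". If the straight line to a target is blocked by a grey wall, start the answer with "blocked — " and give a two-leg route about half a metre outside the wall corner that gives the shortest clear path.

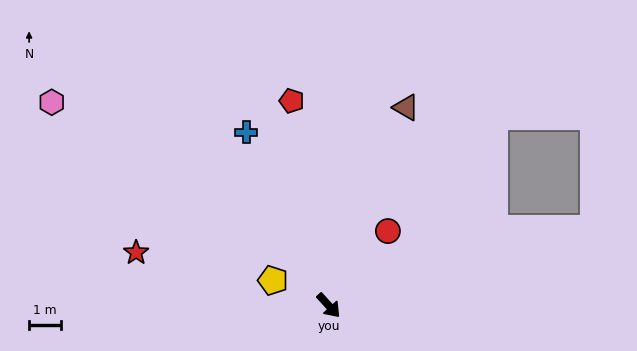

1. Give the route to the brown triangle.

turn left 116°, forward 6.6 m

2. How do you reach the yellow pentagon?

turn right 157°, forward 1.9 m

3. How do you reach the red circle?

turn left 99°, forward 3.0 m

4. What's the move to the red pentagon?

turn left 148°, forward 6.4 m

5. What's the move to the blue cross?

turn left 163°, forward 5.9 m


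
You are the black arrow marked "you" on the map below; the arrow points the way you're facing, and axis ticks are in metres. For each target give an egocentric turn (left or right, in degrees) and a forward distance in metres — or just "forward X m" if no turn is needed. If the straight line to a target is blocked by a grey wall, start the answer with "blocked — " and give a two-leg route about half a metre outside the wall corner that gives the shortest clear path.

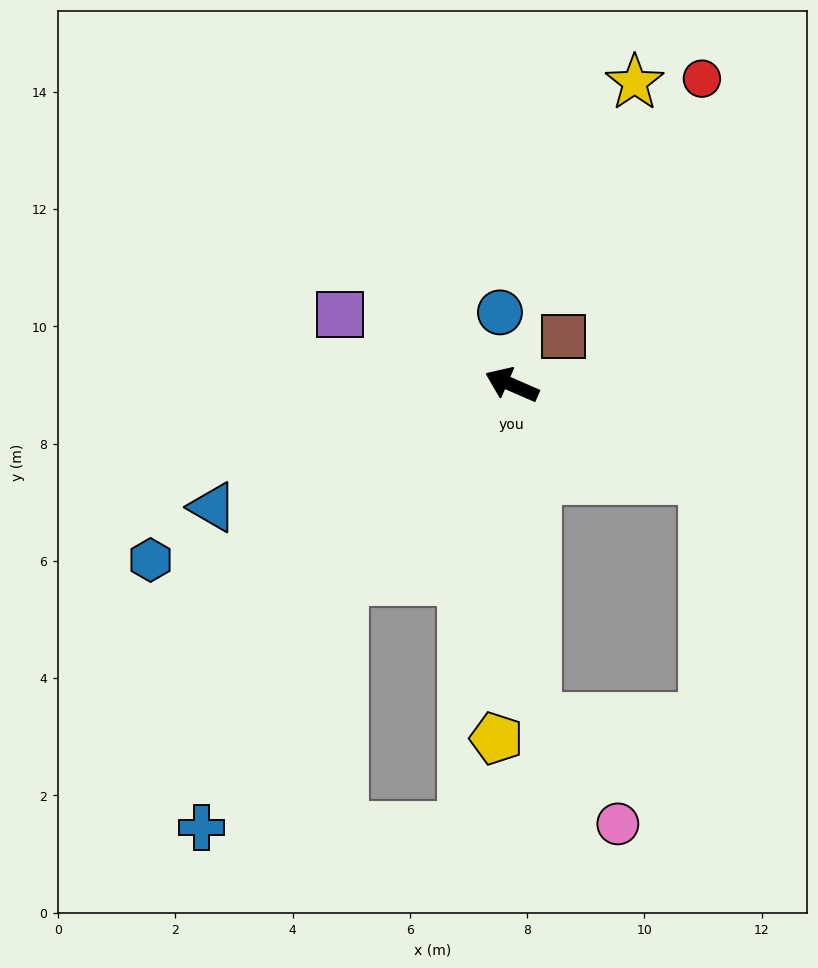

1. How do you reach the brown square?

turn right 114°, forward 1.2 m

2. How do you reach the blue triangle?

turn left 46°, forward 5.5 m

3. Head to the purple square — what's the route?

forward 3.2 m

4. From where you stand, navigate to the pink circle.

blocked — turn left 118°, forward 5.7 m, then turn left 33°, forward 2.3 m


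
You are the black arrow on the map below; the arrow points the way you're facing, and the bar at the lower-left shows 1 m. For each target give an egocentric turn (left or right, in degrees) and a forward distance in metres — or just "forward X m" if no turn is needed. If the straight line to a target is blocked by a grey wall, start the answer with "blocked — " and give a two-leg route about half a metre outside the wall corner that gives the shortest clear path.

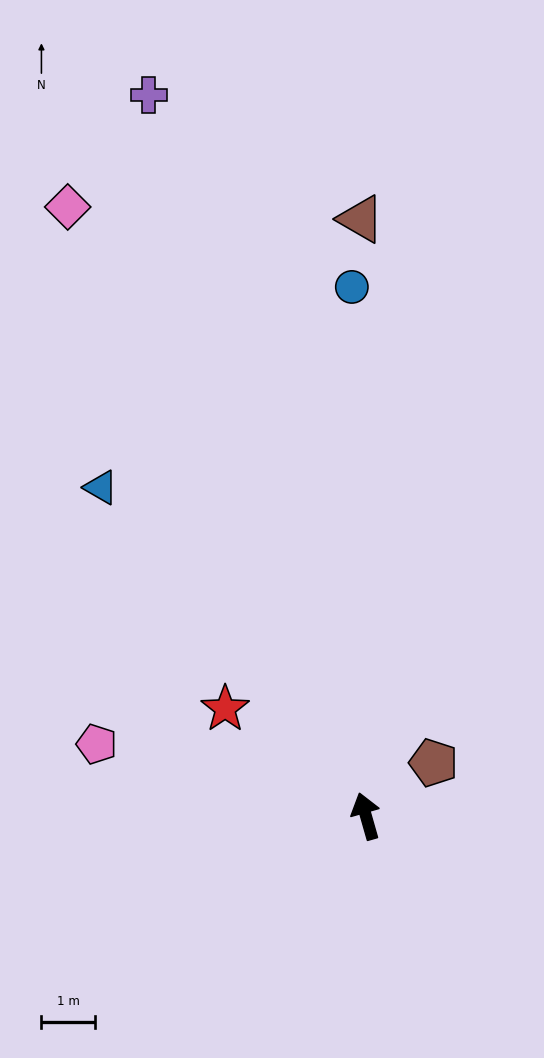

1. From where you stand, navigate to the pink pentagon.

turn left 59°, forward 5.2 m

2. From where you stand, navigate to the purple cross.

forward 14.2 m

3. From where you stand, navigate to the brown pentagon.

turn right 68°, forward 1.6 m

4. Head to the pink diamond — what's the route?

turn left 10°, forward 12.7 m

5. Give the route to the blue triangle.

turn left 23°, forward 7.9 m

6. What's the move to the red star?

turn left 37°, forward 3.3 m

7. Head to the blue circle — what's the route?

turn right 14°, forward 9.9 m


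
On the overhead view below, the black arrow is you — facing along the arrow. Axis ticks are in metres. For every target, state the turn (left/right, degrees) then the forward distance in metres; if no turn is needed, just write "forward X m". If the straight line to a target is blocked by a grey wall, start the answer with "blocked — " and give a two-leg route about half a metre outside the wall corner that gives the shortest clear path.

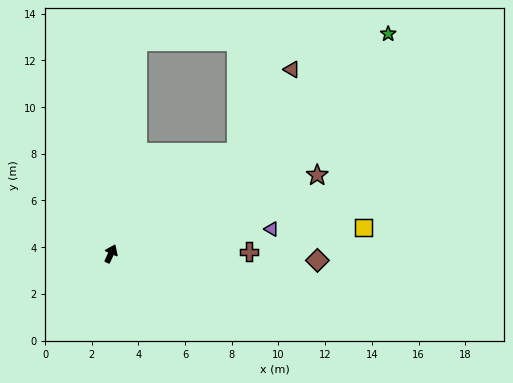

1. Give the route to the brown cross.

turn right 65°, forward 5.9 m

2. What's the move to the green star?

turn right 27°, forward 15.2 m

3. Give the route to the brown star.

turn right 45°, forward 9.5 m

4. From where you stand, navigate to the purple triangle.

turn right 57°, forward 7.0 m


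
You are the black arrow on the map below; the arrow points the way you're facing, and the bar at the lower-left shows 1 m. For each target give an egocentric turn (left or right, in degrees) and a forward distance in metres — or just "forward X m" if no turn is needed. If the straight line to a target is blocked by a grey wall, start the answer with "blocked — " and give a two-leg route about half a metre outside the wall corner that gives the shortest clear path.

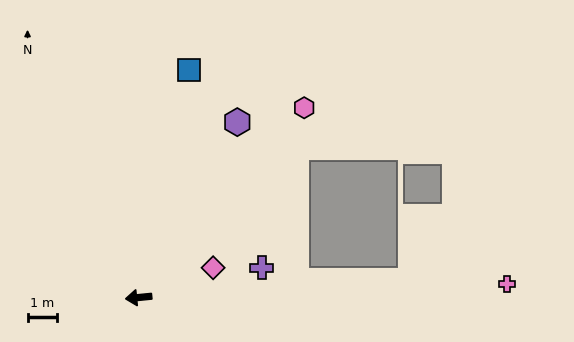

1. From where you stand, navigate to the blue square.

turn right 108°, forward 8.0 m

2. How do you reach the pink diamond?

turn right 164°, forward 2.8 m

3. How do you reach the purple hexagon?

turn right 125°, forward 6.9 m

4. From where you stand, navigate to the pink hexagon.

turn right 137°, forward 8.6 m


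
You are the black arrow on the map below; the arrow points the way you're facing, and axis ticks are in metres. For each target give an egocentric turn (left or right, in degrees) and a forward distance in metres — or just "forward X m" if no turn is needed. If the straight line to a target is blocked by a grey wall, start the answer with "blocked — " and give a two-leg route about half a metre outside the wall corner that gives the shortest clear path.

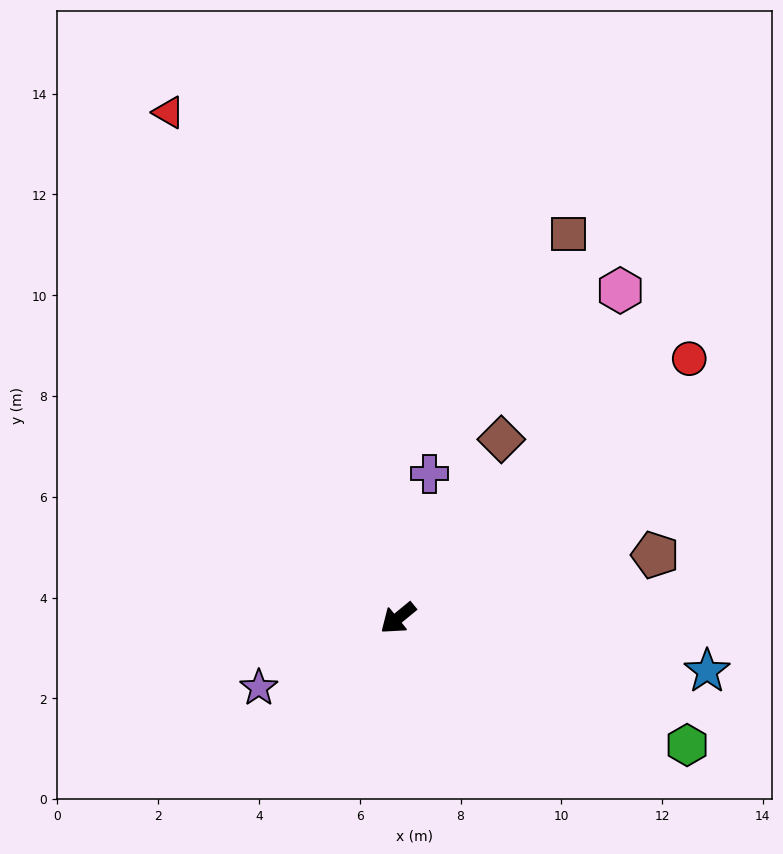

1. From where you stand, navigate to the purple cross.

turn right 142°, forward 2.9 m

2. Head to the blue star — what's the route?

turn left 131°, forward 6.2 m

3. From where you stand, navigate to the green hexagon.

turn left 117°, forward 6.3 m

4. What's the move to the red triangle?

turn right 105°, forward 11.0 m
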